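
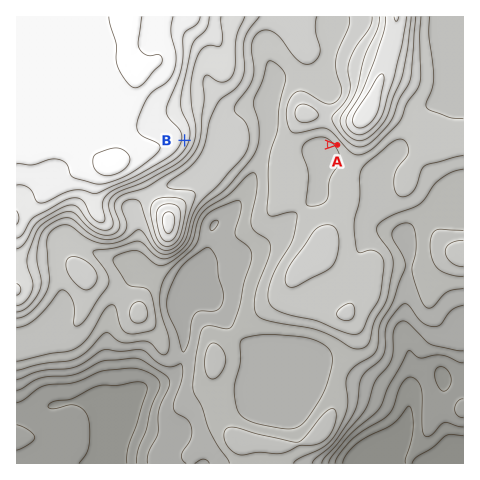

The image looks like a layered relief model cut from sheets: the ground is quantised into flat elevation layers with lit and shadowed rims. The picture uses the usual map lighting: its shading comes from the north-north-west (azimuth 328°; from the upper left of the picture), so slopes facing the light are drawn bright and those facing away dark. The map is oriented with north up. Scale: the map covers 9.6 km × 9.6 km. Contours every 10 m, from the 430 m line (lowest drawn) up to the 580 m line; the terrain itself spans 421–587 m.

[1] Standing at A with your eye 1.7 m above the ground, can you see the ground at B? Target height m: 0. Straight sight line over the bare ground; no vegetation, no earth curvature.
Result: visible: true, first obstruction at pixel None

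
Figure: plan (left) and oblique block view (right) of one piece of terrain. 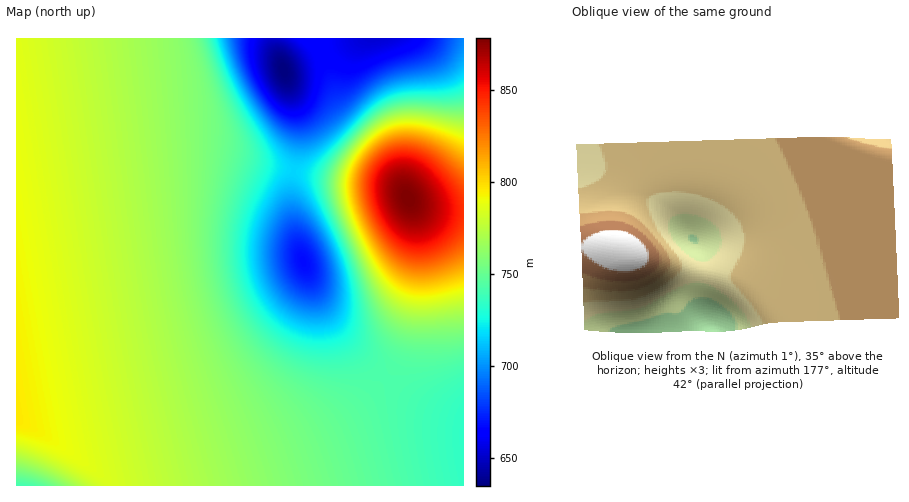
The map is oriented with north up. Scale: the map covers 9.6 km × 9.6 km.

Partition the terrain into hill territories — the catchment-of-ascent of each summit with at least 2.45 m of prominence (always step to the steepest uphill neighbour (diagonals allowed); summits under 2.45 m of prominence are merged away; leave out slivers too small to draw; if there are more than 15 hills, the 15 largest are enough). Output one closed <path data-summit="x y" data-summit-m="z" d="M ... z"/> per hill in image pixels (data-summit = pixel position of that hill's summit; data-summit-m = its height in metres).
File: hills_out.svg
<path data-summit="17 418" data-summit-m="796" d="M273 38l-257 1 1 447 447-1 0-66-22-7-25-11-32-22-46-50-19-28-10-21-12-33-7-35 0-30 9-45-2-20z"/><path data-summit="407 198" data-summit-m="878" d="M463 38l-102 0-78 32 12 33 5 24-2 21-7 34 1 39 13 47 15 33 24 34 41 44 32 22 44 17 3 0z"/><path data-summit="311 39" data-summit-m="667" d="M360 38l-86 0 0 5 10 27z"/>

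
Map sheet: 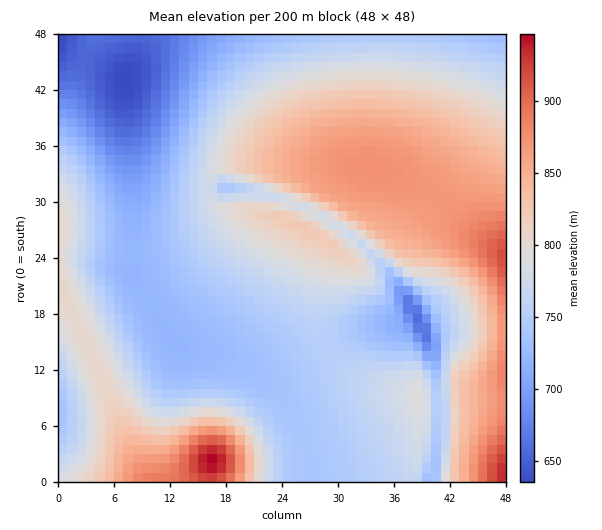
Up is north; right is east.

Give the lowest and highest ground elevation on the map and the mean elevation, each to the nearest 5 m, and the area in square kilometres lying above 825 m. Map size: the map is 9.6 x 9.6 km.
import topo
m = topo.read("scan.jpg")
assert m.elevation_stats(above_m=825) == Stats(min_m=630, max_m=950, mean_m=780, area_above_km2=22.1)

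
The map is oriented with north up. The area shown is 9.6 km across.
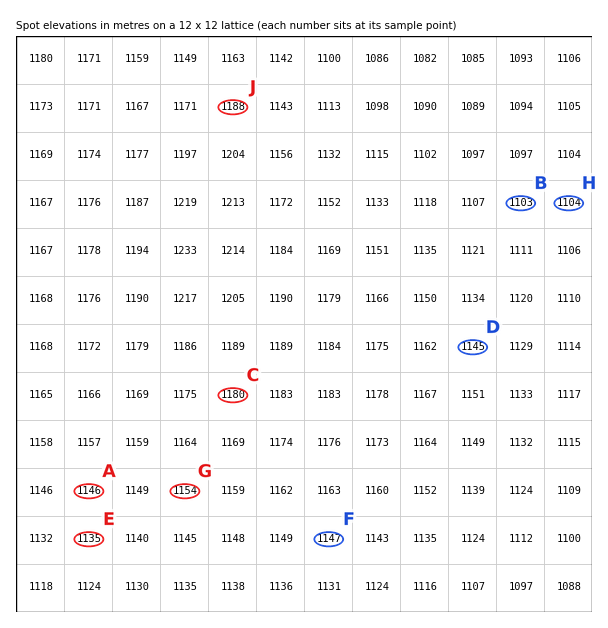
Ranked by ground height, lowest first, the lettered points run B A C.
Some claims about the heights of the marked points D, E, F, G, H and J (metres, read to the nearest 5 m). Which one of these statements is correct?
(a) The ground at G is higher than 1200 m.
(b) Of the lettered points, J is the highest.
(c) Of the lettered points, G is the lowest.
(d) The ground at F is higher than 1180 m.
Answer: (b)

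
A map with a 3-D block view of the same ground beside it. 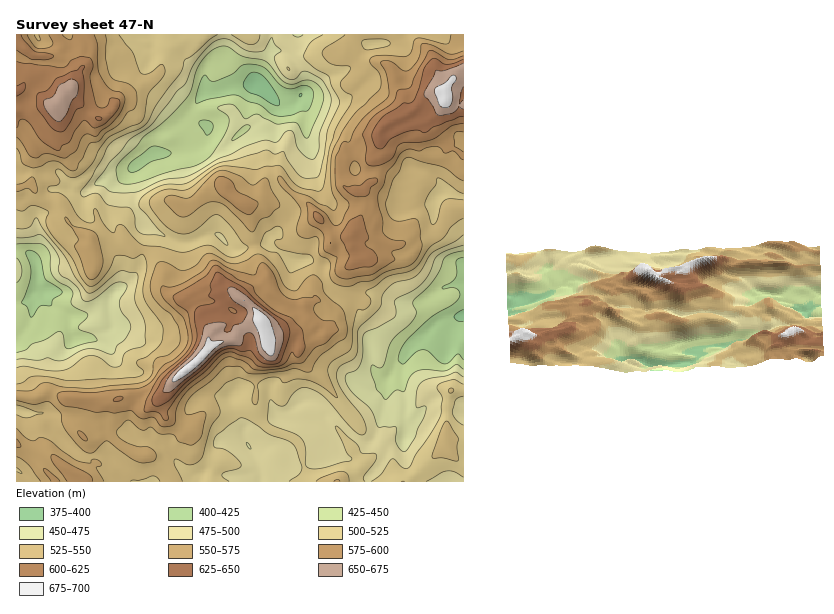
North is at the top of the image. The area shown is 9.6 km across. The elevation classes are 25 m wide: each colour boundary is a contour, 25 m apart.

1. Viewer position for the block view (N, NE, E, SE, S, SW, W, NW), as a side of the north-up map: N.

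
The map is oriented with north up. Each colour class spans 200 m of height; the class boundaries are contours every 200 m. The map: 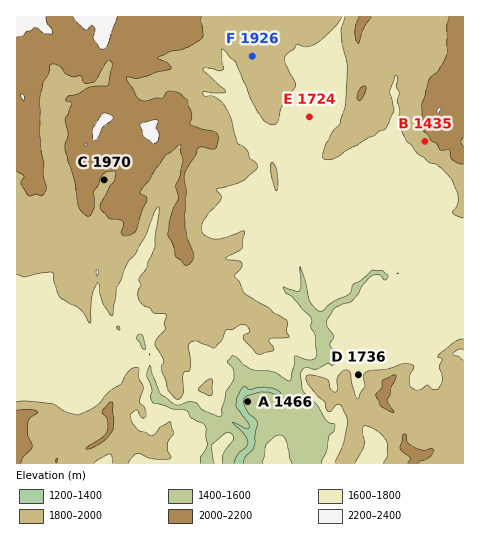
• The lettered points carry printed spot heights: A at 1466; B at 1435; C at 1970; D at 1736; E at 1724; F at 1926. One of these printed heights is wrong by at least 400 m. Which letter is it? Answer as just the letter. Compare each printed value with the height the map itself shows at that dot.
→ B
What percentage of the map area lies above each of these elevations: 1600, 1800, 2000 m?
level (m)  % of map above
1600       94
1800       54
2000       16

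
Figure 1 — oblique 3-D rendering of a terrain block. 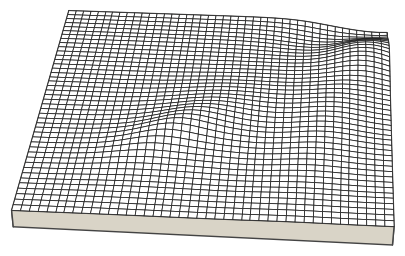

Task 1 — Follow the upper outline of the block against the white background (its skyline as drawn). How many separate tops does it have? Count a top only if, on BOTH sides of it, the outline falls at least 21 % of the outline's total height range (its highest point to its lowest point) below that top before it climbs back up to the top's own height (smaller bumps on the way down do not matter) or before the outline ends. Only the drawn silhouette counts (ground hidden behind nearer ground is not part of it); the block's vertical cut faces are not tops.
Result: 7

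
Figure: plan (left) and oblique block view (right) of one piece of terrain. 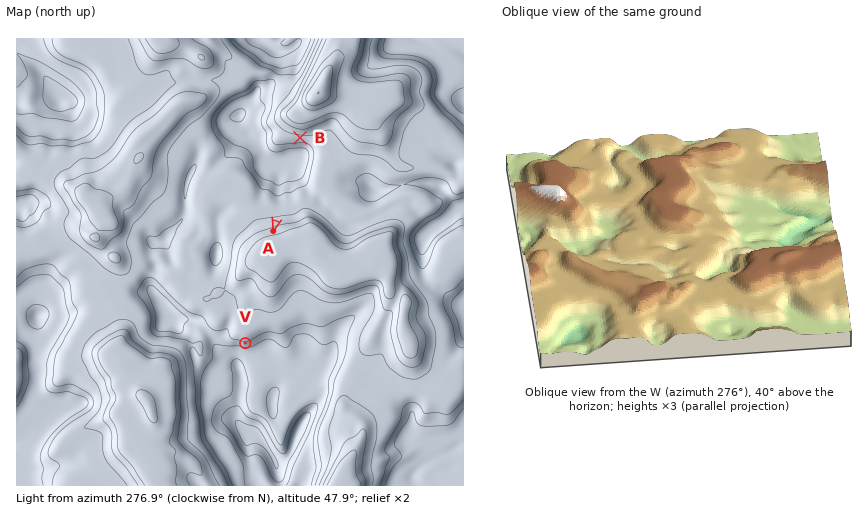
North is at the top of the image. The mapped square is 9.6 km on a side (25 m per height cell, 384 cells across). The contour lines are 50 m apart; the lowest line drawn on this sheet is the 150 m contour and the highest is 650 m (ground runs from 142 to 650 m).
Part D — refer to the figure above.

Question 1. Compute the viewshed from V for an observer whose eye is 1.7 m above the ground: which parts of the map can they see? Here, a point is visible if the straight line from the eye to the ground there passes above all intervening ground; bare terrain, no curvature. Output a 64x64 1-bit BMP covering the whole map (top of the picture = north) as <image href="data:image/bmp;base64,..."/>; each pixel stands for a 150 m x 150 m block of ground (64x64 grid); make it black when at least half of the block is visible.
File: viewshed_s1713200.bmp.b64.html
<image width="64" height="64" href="data:image/bmp;base64,Qk0+AgAAAAAAAD4AAAAoAAAAQAAAAEAAAAABAAEAAAAAAAACAAATCwAAEwsAAAIAAAAAAAAA////AAAAAAAAAAAf33wAAAAAAB/7/AAAAAACP/H+AAAAAAJ/4P4AAAAAAf/A/wAAAAAH/4B/gAAAAAP/AH+AAAAAA/8EP8AAAAAD/g4/wAAAAAP4Dh+AAAAAA/gfHgAAAAAD+H+eAAAAAAP5994AAAAAA//3/gAAAAAD//f+AAAAAAP///4AAAAAA////wAAAAAH////AwAAAGe//3+DAAAA57/+N8MAAAHDu4YT4wAAAfAAABPiAAAA4AAAAeYAAAAgAAAA8gAAAAAAAAA6AAAAAAAAAA4AAAAAAAAAAQAAAAAAAAAAAAAAAAAAAAAAAAAAAAAAAAAAAAAAAAAAAAAAAAAAAAAAAAAAAAAAAAAAAAAAAAAAAAAAAAAAAAAAAAAAAAAAAAAAAAAAAAAAAAAAAAAAAAAAAAAAAAAAAAAAAAAAAAAAAAAAAAAAAAAAAAAAAAAAAAAAAAAAAAAAAAAAAAAAAAAAAAAAAAAAAAAAAAAAAAAAAAAAAAAAAAAAAAAAAAAAAAAAAAAAAAAAAAAAAAAAAAAAAAAAAAAAAAAAAAAAAAAAAAAAAAAAAAAAAAAAAAAAAAAAAAAAAAAAAAAAAAAAAAAAAAAAAAAAAAAAAAAAAAAAAAAAAAAAAAAAAAAAAAAAAAAAAAAAAAAAAAAAAAAAAAAAAAAAAAAAAAAAAAAAAAAAAA=="/>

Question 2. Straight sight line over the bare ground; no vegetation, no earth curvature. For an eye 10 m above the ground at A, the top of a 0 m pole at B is visible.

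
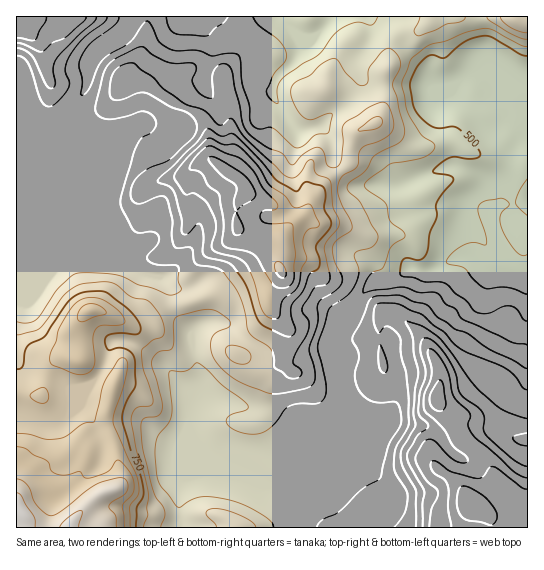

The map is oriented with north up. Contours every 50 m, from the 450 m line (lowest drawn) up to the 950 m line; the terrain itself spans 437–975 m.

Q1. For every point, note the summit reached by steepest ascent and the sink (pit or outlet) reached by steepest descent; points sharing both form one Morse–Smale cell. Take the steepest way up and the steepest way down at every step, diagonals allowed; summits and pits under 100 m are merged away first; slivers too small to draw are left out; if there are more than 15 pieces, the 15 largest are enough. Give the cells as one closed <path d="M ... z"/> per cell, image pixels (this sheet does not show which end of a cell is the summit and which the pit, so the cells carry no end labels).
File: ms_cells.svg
<path d="M281 16l-19 0-17 8-11 0-12-8-89 0-6 13-12 11-19 14-7 12-2 20-18 27 0 6 6 8 12 31 0 9-6 14 0 40-9 22 0 8 10 5 21-1 39 18 19 4 10 13 1 16 4 9 15 18 8 38 1 24 55 14 12 7 20 17 14 7 9 1 15-5 12-14 4-23-12-56 7-14 15-15 13-23 6-6 9-4 12-1 19-12 17 3 32-14 12 2 20 17 25 2-3-16-13-19-11-26 0-4 7-8-1-11-8-12-9-7-13-7-19-1-47 18-45 0-18-20-3-6-1-18-10-14-7 0-16 5-8-7-18-28 0-10 7-13 13-12 8-16 10-7-14-4z"/><path d="M69 117l-6 8-8 4-6 0-12-5-21 1 0 402 279 1 1-5 15-24 0-8-4-10 25-23 2-6 4 4 9 0 16-7 2-4-2-6-28-14-10 11-20 5-18-8-20-17-12-7-55-14-1-24-8-38-18-23-2-20-3-5-7-8-19-4-35-17-25 0-10-5 0-8 9-22 0-40 6-14 0-9z"/><path d="M469 257l-10 0-32 14-17-3-19 12-17 3-10 8-13 23-15 15-7 14 12 56-1 15-4 11 9 6 14 5 6 11-18 9-9 0-4-4-2 6-25 23 4 10 0 8-15 24 1 5 231-1 0-244-19-6-18-1z"/><path d="M478 16l-196 0 2 6 13 13 14 4-10 7-8 16-16 16-4 9 0 10 14 22 10 12 4 1 14-5 7 0 5 4 5 10 1 18 3 6 18 20 45 0 47-18 19 1 13 7 9 7 8 12 1 11-7 8 0 4 11 26 13 19 2 15 6 4 6 2 1-177-22-26-21-15z"/><path d="M131 16l-114 0-1 107 21 1 12 5 6 0 8-4 6-8 4-12 14-19 5-27 7-8 16-11 12-11z"/><path d="M527 16l-48 1 6 48 21 15 21 25z"/><path d="M261 16l-38 1 11 7 11 0z"/>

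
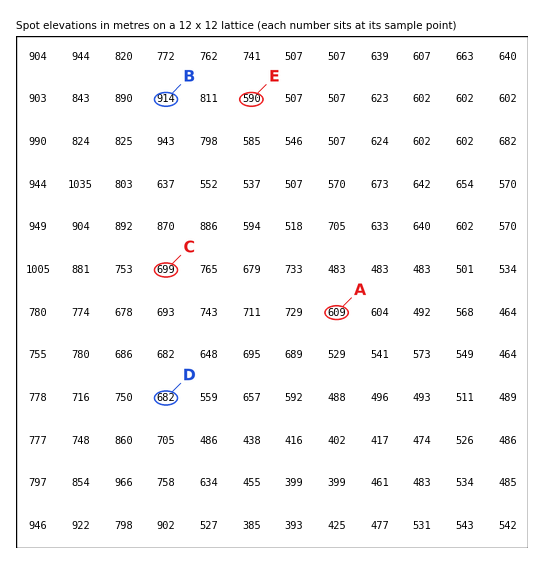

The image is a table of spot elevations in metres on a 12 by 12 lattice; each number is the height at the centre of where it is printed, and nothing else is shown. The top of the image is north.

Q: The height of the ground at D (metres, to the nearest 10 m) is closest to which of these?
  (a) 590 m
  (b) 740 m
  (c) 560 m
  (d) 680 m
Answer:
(d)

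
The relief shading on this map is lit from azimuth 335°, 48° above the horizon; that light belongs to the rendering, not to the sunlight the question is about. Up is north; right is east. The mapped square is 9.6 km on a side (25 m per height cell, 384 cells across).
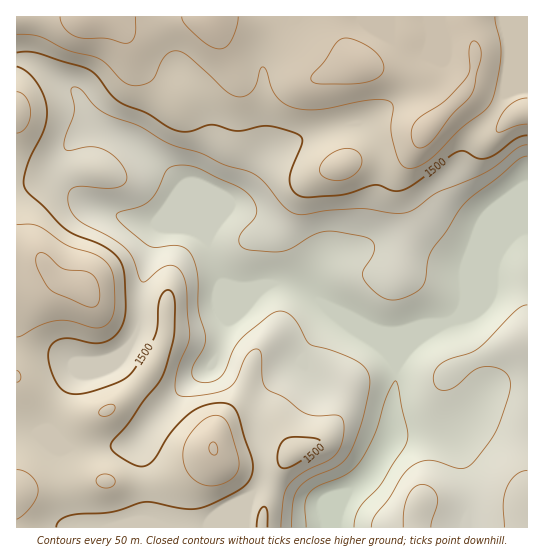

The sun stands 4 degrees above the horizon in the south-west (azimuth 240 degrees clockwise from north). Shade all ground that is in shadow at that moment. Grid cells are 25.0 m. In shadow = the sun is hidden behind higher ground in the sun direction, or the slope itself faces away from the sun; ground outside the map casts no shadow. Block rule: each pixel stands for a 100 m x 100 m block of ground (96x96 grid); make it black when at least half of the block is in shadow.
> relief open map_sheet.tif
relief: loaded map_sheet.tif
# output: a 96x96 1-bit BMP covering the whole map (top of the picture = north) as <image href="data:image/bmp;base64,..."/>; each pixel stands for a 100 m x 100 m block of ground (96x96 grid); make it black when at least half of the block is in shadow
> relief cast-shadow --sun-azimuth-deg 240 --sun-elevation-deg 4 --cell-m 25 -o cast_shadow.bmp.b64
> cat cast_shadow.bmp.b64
<image width="96" height="96" href="data:image/bmp;base64,Qk2+BAAAAAAAAD4AAAAoAAAAYAAAAGAAAAABAAEAAAAAAIAEAAATCwAAEwsAAAIAAAAAAAAA////AAAAAAAAAAAAAAH/gAAAAAAAAAAAAAH/gAAAAAAAAAAAAAH/wAAAAAAAAAAAAAH/4AAAAAAAAAAAAAH/8AAAAAAAAAAAAAD/+AAAAAAAAAAAAAD//AADgAAAAAAAAAB//gAH4AAYAAwAAAAf/wAH4AAcAD4AADgH/4AH8AAcAH8AAHwA/+AH8AAIAH+AAP4AB/AD8AAAAP+AAf4AA/AA4AAAAP+AAf8AD/AAAAAAAH+AA/+AH/AAAAAAAB+AA/+AP/AAAAAAAAAAA//AP/gAAAAAAAAAA//Af/wAAAAAAAAAB//gf/4AAAAAAAAAB///P/8AAAAAAAQAB///j/8AAAAAAA4AB///w/+AAAAAAA8AD///wf+AAAAAAA+AD///4f/AAAAAAAOAf///8P/AAAAD4AAP////8P/AAAAH+AAf/g//8P/AAAAP/AAf/Af/8P+AAAAf+AAf/Af/8P+AAAAf+AAf/Af/8f+AAAA/+AAf/Af/4f+AAAA/+AAf/gfzg/+AAAAf8AAf/gPwD//AAAAf4AAP/wPwH/+AAAAHgAAH/wBAP/8AAAAAAAAH/4AAf/wAAAAAABAH/8AD/8AAAAAAADwH/+Af/wAAAAAAAD4H//Af/AAAAAAAAH8H//A/8AAAAAAAAH8H//g/8AAAAAAAAP+H//w/4AAAAAAAAP+H//w/4AAAAAAAAf/H//4fwAAAAAAAAf/n//4AAAAAAAAAAf/n//4AAAAAAAAAAf/3//4AAAADgAAAA/////4AAAAHgAAAA/////wAAAAPwAAAD/////gAAAAPwAAB//////AAAAADAAAD/////8AAAAAAAAAH/////4AAAAAAAAAP/////wAAAAAAAAAP/////wAAAAAAAAAf/////4AAAAAAEAAf/////4AAAAAAOAAf/////8AAAAAAPAA//////8AAAAAAPAA//////8AAAAAACAAf/////+AAAAAAAAAf/////8AAAAAAAAAf/////8AAAAAAAAAf/////wAAAAAAAAAf4AP//AAAAAAAAAAeAAP/4AAAAAAAAAAeAB+fgAAAAAAAAAAeAD+AAAAAAAAAAAAeAH/AAAAAAMAAAAAeAH+AAAAAAeAAAAAeAH+AAAAAAfAAAAAfAH8AAAAAAeABgAAfAAgAAAAAAAABwAAfgAAAAAAAAAAB4AAfwAAAAAAAAAAA4AA/wAAAAAAAAAAAAAA/4AAAAAAAAAAAAAA/8AAAAAAAAAAAAAB/8AAAAAAAAAAAAAB/+AAAAAAAAAAAAAB/+AAAAAAAAAAAAYD//AAAAAAAAAAAAeD//AAAAAAAAAAAAeD/+AAAAAAAAAAAAfD/+AAAAAAAAAAAAfj/8AAAAAAAAAAAAPh/gAAAAAAAAAAAAPgAAAAAAAAAABgAAPwAAAAAAAAAADwAAPwAAAAAAAAAADwAAPwAAAAAAAAAAHgAAf4AAAAAAAAAAAAAAf4AAAAAAAAAAAAAAf4AAAAAAAAAAAAAAf4AAAAAAAAAAAAAAf4AAAAAAMAAAAAAAfw="/>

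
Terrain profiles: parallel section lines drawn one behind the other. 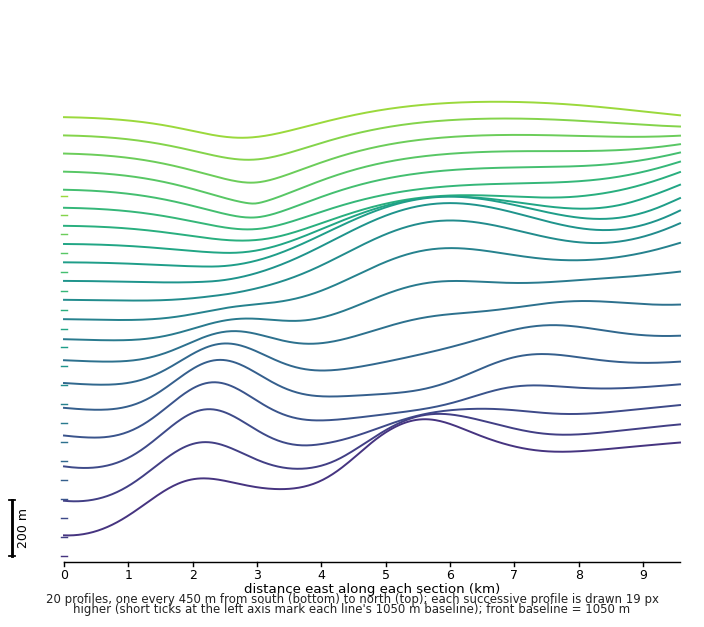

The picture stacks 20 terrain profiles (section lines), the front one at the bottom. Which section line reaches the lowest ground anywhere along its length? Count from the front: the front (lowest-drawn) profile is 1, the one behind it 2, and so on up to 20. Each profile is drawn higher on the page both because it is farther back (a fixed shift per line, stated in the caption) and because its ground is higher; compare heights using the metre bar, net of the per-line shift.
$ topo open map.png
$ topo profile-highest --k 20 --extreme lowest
1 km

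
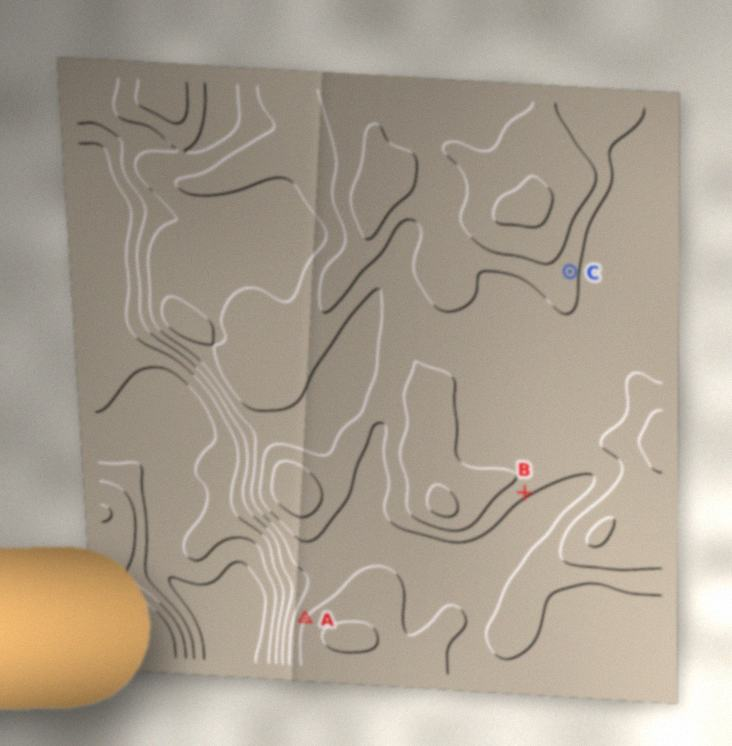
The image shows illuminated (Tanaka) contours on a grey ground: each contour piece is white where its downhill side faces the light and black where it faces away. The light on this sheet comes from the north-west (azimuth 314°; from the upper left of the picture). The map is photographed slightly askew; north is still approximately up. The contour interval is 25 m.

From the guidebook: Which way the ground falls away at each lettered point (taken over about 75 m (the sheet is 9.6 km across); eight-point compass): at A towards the NW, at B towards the SE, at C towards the E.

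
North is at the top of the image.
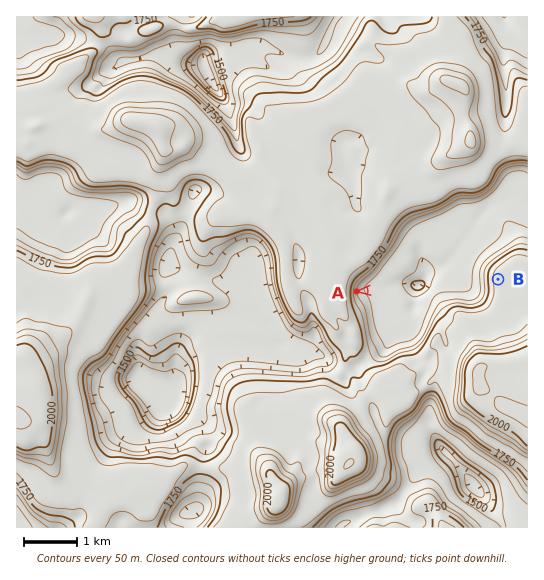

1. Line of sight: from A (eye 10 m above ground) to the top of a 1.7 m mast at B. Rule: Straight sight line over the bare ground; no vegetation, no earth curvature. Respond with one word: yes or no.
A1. yes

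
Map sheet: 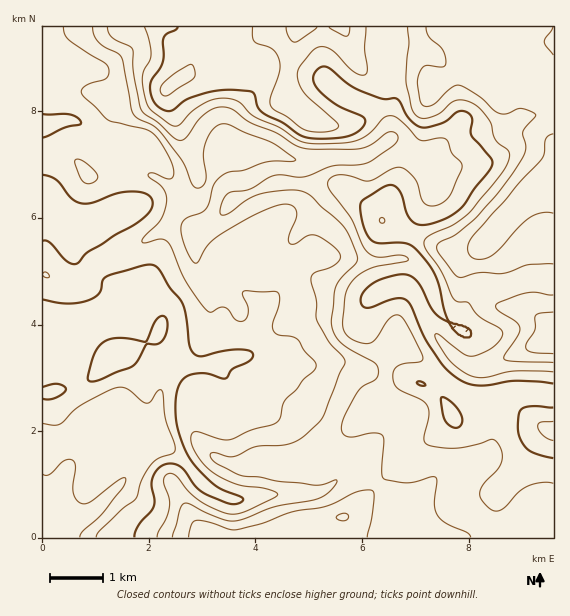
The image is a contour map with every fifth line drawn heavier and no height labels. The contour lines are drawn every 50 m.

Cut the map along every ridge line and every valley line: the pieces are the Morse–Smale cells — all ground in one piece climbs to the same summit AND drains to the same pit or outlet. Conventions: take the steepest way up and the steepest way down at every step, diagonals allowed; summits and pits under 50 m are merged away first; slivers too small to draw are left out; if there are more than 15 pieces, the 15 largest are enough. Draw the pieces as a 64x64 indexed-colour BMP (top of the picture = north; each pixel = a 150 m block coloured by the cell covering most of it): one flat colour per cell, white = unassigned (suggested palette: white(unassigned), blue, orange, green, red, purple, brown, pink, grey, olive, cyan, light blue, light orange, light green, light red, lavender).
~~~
<image width="64" height="64" href="data:image/bmp;base64,Qk12CAAAAAAAAHYAAAAoAAAAQAAAAEAAAAABAAQAAAAAAAAIAAATCwAAEwsAABAAAAAAAAAA////ALR3HwAOf/8ALKAsACgn1gC9Z5QAS1aMAMJ34wB/f38AIr28AM++FwDox64AeLv/AIrfmACWmP8A1bDFAFVVVVVVVVVVVVVVVVVVVVVVVVVVVVVEREREREREREd3VVVVVVVVVVVVVVVVVVVVVVVVVVVVVVRERERERERER3dVURVVVVVVVVVVVVVVVVVVVVVVVVVVREREREREREREdxERERVVVVVVVVVVVVVVVVVVVVVVVVVERERERERERER3EREREVVVVVVVVVVVVVVVVVVVVVVVVUREREREREREREQRERERFVVVVVVVVREREREREVVVVVVURERERERERERERBERERERVVVVVVUREREREREREVVVVUREREREREREREREERERERFVVVVVURERERERERERFVVUREREREREREREREQRERERERVVVVVRERERERERERERVURERERERERERERERBEREREREVVVVREREREREREREREUREREREREREREREREERERERERFVVRERERERERERERERFEREREREREREREREQRERERERERURERERERERERERERERRERERERERERERERBEREREREREREREREREREREREREREUREREREREREREREERERERERERERERERERERERERERERFEREREREREREREQRERERERERERERERERERERERERERERRERERERERERERBEREREREREREREREREREREREREREREUREREREREREREEREREREREREREREREREREREREREREUREREREREREREQREREREREREREREREREREREREREREURERERERERERERBEREREREREREREREREREREREREREUREREREERERERERERERERERERERERERERERERERERERREREREERERERERERERERERERERERERERERERERERERREREREERERERERERERERERERERERERERERERERERERFERERBERERERERERERERERERERERERERERERERERERERFERBERERERERERERERERERERERERERERERERERERERERRBEREREREREREREREREREREREREREREREREREREREREREREREREREREREREREREREREREREREREREREREREREREREREREREREREREREREREREREREREREREREREREREREREREREREREREREREREREREREREREREREREREREREREREREzERERERERERERERERERERERERERERERERERERERERETMxERERERERERERERERERERERERERERERERERERERETMzERERERERERERERERERERERERERERERERERERERERMzMxEREREREREREREREREREREREREREREREREREREREzMzMREREREREREREREREREREREREREREREREREREREzMzMzMzMzMREREREREREREREREREREREREREREREREzMzMzMzMzMzEREREREREREREREREREREREREREREREzMzMzMzMzMzMREREREREREREREREREREREREREREREzMzMzMzMzMzMxERERERERERERERERERERERERERERERMzMzMzMzMzMzEREREREREREREREREREREREREREREREzMzMzMzMzMzMRERERERERERERERERERERERERERERETMzMzMzMzMzMxEREREREREREREREREREREREREREREREzMzMzMzMzMzERERERERERERERERERERERERERERERETMzMzMzMzMzMRERERERIREREREREREREREREREREREREzMzMzMzMzMxEREREREiIiIiIRERERERERERERERERETMzMzMzMzMzERERERESIiIiIiEREREREREREREREREREzMzMzMzMzMRERERESIiIiIiIRERERERERERERERERETMzMzMzMzMxERERERIiIiIiIhERERERERERERERERERMzMzMzMzMzEREREREiIiIiIiIhERERERERERERERERMzMzMzMzMzMRERERESIiIiIiIiIiERESIiERERERERMzMzMzMzMzMxERERESIiIiIiIiIiIiIiIiIiIiIRETMzMzMzMzMzMzEREREiIiIiIiIiIiIiIiIiIiIiIiITMzMzMzMzMzMzMREREiIiIiIiIiIiIiIiIiIiIiIiIiMzMzMzMzMzMzMxEREiIiIiIiIiIiIiIiIiIiIiIiIiIzMzMzMzMzMzMzIiIiIiIiIiIiIiIiIiIiIiIiIiIiIjMzMzMzMzMzMzMiIiIiIiIiIiIiIiIiIiIiIiIiIiIiMzMzMzMzMzMzMyIiIiIiIiIiIiIiIiIiIiIiIiIiIiIzMzMzMzMzMzMzIiIiIiIiIiIiIiIiIiIiIiIiIiIiIjMzMzMzMzMzMzMiIiIiIiIiIiIiIiIiIiIiIiIiIiIiMzMzMzMzMzMzMyIiIiIiIiIiIiIiIiIiIiIiIiIiIiIzMzMzMzMzMzMzZiIiIiIiIiIiIiIiIiIiIiIiIiIiIzMzMzMzMzMzMzNmZmZmYiIiIiIiIiIiIiIiIiIiIiIjMzMzMzMzMzMzM2ZmZmZmIiIiIiIiIiIiIiIiIiIiIiMzMzMzMzMzMzMzZmZmZmZiIiIiIiIiIiIiIiIiIiIiIzMzMzMzMzMzMzNmZmZmZmYiIiIiIiIiIiIiIiIiIiIjMzMzMzMzMzMzM2ZmZmZmYiIiIiIiIiIiIiIiIiIiIiMzMzMzMzMzMzMz"/>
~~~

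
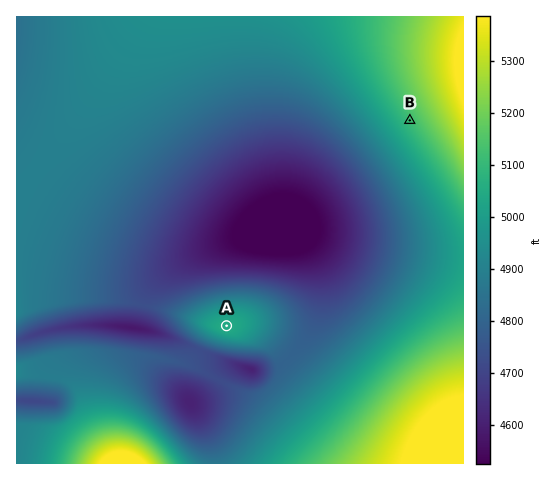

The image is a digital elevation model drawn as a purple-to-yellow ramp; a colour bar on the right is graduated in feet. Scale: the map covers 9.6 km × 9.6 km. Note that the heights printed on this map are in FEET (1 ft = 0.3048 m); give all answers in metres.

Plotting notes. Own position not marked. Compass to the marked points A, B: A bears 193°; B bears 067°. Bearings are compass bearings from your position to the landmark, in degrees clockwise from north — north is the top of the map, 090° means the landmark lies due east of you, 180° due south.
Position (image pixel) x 259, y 184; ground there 1391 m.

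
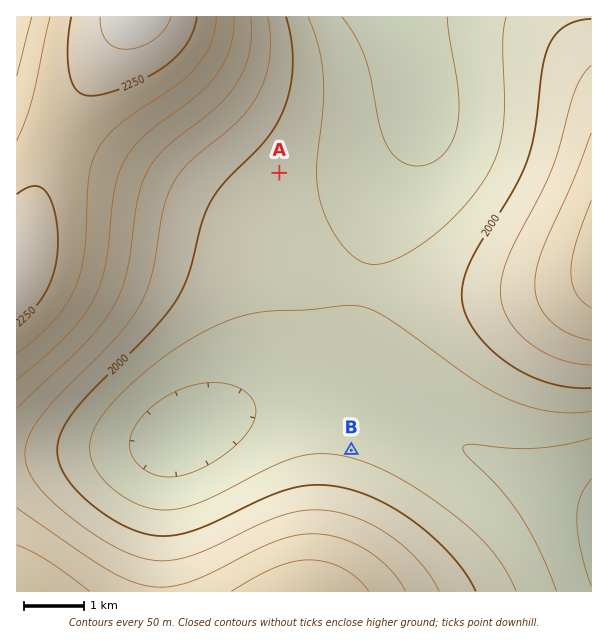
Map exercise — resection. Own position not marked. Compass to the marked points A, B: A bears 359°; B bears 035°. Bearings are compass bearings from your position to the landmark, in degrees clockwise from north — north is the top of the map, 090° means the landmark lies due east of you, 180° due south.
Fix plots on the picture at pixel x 286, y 544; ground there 2110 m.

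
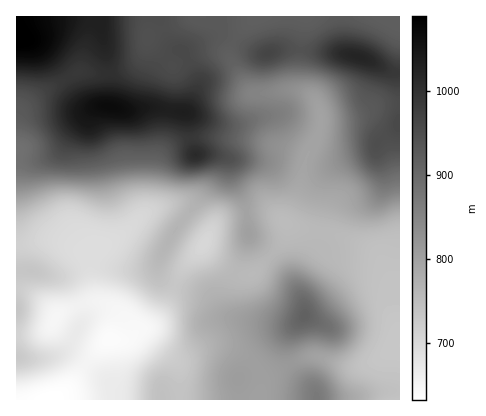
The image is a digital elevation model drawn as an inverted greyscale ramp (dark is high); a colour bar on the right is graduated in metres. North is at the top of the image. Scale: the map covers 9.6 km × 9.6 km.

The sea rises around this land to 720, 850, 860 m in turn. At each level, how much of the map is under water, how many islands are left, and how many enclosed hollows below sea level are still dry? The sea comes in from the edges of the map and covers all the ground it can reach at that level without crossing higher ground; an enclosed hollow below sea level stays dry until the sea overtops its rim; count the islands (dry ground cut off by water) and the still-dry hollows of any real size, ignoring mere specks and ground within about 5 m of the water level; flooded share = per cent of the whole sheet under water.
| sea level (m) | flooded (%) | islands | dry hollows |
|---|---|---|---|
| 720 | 17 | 0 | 1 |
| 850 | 59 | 1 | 0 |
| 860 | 61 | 1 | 0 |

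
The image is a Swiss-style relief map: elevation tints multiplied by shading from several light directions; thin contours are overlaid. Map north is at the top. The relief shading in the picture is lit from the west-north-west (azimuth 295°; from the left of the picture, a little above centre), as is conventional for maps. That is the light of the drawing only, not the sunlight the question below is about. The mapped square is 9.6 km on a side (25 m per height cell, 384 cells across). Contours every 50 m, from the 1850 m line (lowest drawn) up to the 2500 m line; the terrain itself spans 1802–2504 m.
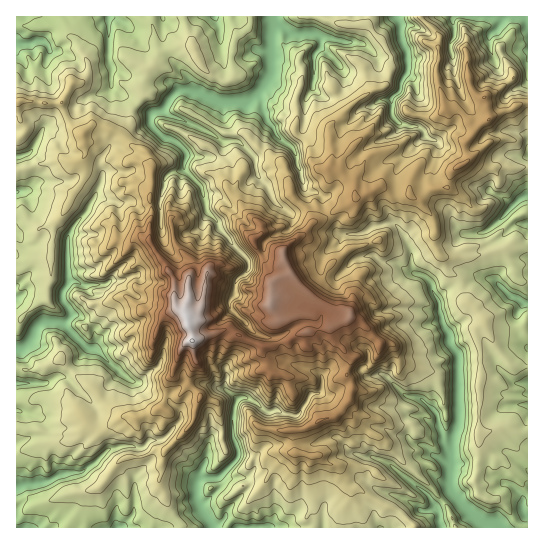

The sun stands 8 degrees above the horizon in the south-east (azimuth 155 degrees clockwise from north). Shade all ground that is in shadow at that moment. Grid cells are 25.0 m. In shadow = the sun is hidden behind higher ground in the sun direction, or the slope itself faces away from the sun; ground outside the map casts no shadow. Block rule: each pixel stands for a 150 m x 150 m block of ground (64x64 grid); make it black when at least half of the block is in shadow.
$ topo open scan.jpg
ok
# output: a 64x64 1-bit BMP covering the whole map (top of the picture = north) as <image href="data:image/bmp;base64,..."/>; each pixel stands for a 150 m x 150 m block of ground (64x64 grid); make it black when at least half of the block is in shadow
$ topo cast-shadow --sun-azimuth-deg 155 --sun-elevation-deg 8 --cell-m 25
<image width="64" height="64" href="data:image/bmp;base64,Qk0+AgAAAAAAAD4AAAAoAAAAQAAAAEAAAAABAAEAAAAAAAACAAATCwAAEwsAAAIAAAAAAAAA////AAAAAAAAAAJAAAAjwQACBiAQAHeBAAAAEAAA9wDwAACYAAeGAPwAAewADmSY/8AB/gAAwAh/4MH+AAOBgA/wAXAABwOAAPhBuAH8O4AAP4CbLnATAMAf4Jn+AEOAIADwWAAAA4AAABgZ8AwDwOAADB/8AGPYwA+MH/8OE44AD+4f34hjhgEfxv+PwMOB/x/D/g7ZA4P+H+IgAx4DwAH/4Bz7vAHA8f5wBmGAAYD5+zAcAAgHgP/9OAAAKAeA//O8B8AHAwB/H72ecAeDAH+P2PwYDxGCu4PAfgAeAAPDA+B8AEsAC8Jj+n4DwQQPw//6PgfjAgwD//oeD/pIaAPf/x+f4OAAA+//Hx/wAAADn///H/wAAAOJv/+PkAAAA7R/+8fwAdgD///94fwB/gH////w/gH/Mf////wMABw4/////gAAD/z/////AABn/H////+AAHP+f///3NiA4B8////4HJwAAD8///gM3ADAPr//viPPF/M////+se+Pdh3///7e/8A+E/n//u//MJ0H5//e9/+eA5////7/+0AD//////8QIAP///////iM/fw/////+Q/8fB////P7d/4aH4f//ft//54MI/////z/mAAj//7/fv8QgA//3vt+/hmAJ//9+z7+GQBj//H7+PgeGGH/4f/8GBw64f4H//xQGCPBwfP//g=="/>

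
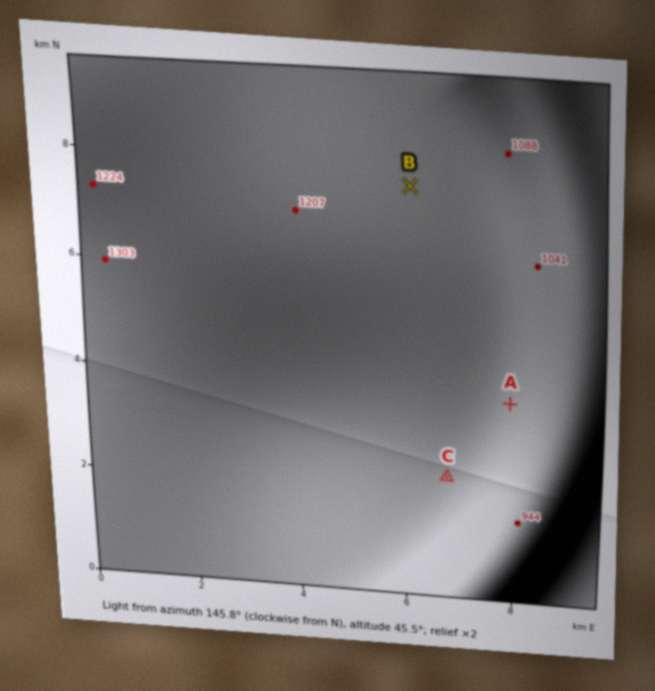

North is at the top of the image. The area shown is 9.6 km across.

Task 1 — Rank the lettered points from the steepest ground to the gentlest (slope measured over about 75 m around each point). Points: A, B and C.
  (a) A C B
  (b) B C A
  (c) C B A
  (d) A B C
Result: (a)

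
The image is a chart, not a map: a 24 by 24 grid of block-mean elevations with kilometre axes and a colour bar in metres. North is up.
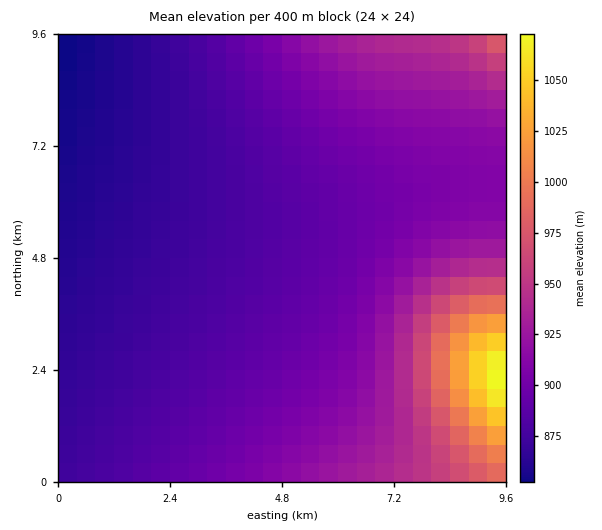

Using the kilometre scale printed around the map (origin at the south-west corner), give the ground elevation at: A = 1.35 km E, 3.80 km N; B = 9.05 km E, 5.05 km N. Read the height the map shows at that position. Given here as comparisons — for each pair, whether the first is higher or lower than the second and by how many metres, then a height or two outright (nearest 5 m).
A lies lower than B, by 55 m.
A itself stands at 870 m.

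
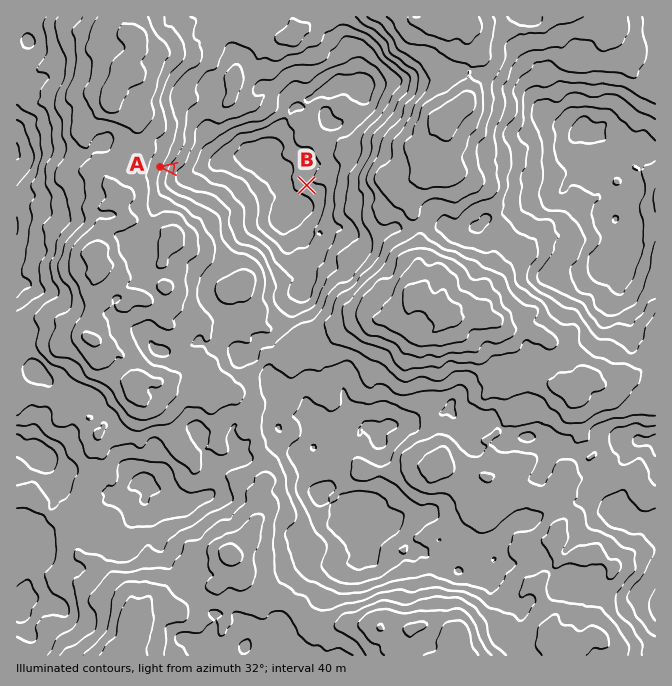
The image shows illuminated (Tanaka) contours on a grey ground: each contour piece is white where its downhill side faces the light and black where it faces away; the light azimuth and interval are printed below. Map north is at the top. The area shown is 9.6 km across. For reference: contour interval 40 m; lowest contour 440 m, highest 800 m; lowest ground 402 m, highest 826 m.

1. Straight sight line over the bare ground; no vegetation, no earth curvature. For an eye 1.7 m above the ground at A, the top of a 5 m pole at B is visible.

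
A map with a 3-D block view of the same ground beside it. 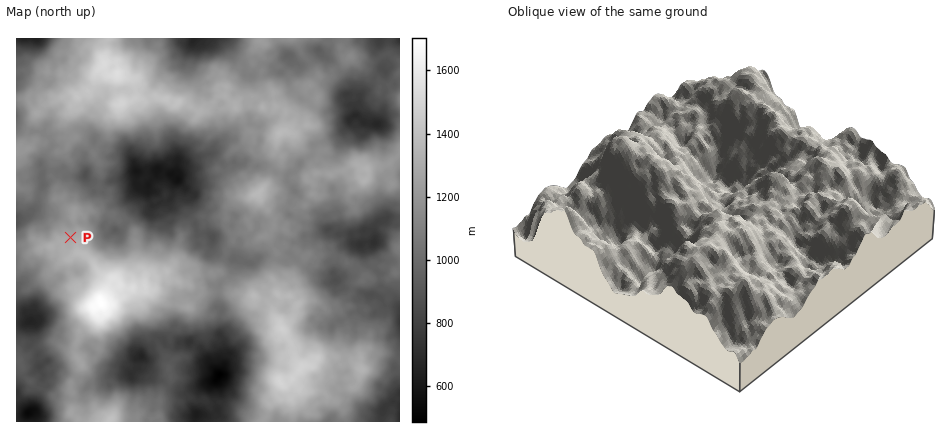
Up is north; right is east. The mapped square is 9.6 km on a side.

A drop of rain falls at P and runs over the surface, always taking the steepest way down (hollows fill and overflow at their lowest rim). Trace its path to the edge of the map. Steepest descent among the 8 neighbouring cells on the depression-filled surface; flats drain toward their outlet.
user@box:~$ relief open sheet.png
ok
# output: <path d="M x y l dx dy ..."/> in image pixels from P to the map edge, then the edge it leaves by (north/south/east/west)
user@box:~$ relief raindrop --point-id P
<path d="M70 238l0-12-8-8-6-2-4-2-12 0-2-2-6 0-4 4-4 2-8 0"/>
exit: west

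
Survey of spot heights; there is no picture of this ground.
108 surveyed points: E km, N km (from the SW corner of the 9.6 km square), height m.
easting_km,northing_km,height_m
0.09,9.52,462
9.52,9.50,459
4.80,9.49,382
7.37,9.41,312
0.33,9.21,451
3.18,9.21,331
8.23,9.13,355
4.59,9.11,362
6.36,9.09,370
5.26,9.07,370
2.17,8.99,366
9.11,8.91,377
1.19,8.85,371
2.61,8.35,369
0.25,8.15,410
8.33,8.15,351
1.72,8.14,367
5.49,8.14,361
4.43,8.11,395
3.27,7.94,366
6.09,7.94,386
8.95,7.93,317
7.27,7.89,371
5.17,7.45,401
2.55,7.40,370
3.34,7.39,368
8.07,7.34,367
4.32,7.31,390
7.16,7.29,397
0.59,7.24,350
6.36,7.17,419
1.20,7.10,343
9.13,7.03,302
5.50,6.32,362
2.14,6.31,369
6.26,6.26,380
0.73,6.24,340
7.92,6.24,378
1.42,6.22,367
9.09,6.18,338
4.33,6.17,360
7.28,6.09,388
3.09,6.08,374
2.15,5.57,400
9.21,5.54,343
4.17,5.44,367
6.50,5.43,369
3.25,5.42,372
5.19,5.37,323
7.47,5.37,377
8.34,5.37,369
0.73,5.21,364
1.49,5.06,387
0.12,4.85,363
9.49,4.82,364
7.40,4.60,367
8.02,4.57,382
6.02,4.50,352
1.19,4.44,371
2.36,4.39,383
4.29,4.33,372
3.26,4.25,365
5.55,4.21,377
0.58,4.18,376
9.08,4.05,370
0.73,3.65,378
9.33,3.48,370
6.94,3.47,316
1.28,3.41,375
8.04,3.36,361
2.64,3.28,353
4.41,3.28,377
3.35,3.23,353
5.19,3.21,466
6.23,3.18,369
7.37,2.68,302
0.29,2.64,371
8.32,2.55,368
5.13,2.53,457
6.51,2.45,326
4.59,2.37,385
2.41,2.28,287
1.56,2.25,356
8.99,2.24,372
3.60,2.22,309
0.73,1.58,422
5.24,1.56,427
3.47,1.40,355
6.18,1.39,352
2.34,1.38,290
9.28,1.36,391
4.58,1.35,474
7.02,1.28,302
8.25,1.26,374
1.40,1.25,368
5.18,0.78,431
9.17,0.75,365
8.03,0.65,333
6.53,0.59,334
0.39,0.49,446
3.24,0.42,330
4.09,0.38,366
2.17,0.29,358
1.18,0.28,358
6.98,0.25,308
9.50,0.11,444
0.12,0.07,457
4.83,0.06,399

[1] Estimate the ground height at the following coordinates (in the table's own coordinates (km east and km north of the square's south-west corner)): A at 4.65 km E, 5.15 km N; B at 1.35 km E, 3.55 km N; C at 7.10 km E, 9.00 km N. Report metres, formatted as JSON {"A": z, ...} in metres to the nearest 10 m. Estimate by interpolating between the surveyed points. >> {"A": 340, "B": 380, "C": 360}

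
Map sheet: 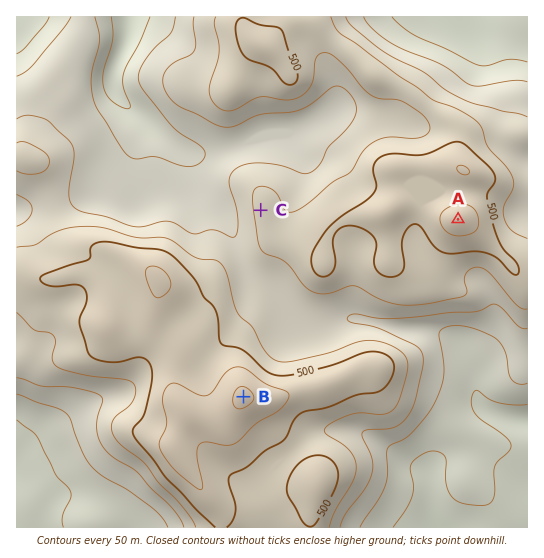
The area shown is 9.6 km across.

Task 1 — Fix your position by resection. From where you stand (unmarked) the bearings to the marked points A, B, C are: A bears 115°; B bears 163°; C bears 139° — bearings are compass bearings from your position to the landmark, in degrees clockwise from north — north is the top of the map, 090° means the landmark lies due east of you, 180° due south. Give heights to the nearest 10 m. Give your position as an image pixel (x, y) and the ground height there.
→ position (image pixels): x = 144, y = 74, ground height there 360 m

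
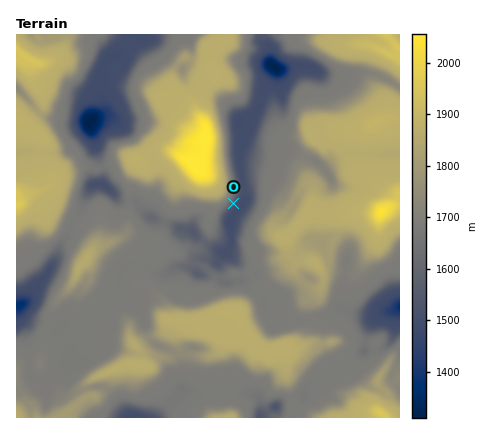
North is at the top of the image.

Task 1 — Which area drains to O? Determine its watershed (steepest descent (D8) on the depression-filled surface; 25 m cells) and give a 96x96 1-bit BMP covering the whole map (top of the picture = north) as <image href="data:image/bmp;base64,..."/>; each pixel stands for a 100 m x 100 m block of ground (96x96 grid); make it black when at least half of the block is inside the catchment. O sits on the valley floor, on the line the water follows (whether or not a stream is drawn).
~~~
<image width="96" height="96" href="data:image/bmp;base64,Qk2+BAAAAAAAAD4AAAAoAAAAYAAAAGAAAAABAAEAAAAAAIAEAAATCwAAEwsAAAIAAAAAAAAA////AAAAAAAAAAAAAAAAAAAAAAAAAAAAAAAAAAAAAAAAAAAAAAAAAAAAAAAAAAAAAAAAAAAAAAAAAAAAAAAAAAAAAAAAAAAAAAAAAAAAAAAAAAAAAAAAAAAAAAAAAAAAAAAAAAAAAAAAAAAAAAAAAAAAAAAAAAAAAAAAAAAAAAAAAAAAAAAAAAAAAAAAAAAAAAAAAAAAAAAAAAAAAAAAAAAAAAAAAAAAAAAAAAAAAAAAAAAAAAAAAAAAAAAAAAAAAAAAAAAAAAAAAAAAAAAABAAAAAAAAAAAAAAAD5wAAAAAAAAGAAAAH/+AAAAAAAAHAAAAP//gAAAAAAAPwAAAP//gAAAAAf//8AAAf//gAAAAAf//+AAAf//gAAAAAf///AAA///gAAAAAP////wA///gAAAAAP////8B///gAAAAAP/////////gAAAAAP/////////gAAAAAP/////////gAAAAAP/////////gAAAAAP/////////wAAAAAP/////////wAAAAAH/////////wAAAAAD/////////4AAAAAD/////////4AAAAAD/////////4AAAAAD/////+H//wAAAAAD/////+H//wAAAAAH/////+D//gAAAAAH/////+AHwAAAAAAD/////+ABgAAAAAAB/////+AAAAAAAAAA/////+AAAAAAAAAAH////+AAAAAAAAAAB////+AAAAAAAAAAAf///+AAAAAAAAAAAP///+AAAAAAAAAAAP///+AAAAAAAAAAAP///+AAAAAAAAAAAP///+AAAAAAAAAAAP///+AAAAAAAAAAAP///+AAAAAAAAAAAP///+AAAAAAAAAAAP///8AAAAAAAAAAAP///8AAAAAAAAAAAP///4AAAAAAAAAAAP///wAAAAAAAAAAAP///gAAAAAAAAAAAP///AAAAAAAAAAAAP//+AAAAAAAAAAAAH//8AAAAAAAAAAAAD//4AAAAAAAAAAAAD//gAAAAAAAAAAAAD//AAAAAAAAAAAAAD/+AAAAAAAAAAAAAB/4AAAAAAAAAAAAAAfwAAAAAAAAAAAAAAAAAAAAAAAAAAAAAAAAAAAAAAAAAAAAAAAAAAAAAAAAAAAAAAAAAAAAAAAAAAAAAAAAAAAAAAAAAAAAAAAAAAAAAAAAAAAAAAAAAAAAAAAAAAAAAAAAAAAAAAAAAAAAAAAAAAAAAAAAAAAAAAAAAAAAAAAAAAAAAAAAAAAAAAAAAAAAAAAAAAAAAAAAAAAAAAAAAAAAAAAAAAAAAAAAAAAAAAAAAAAAAAAAAAAAAAAAAAAAAAAAAAAAAAAAAAAAAAAAAAAAAAAAAAAAAAAAAAAAAAAAAAAAAAAAAAAAAAAAAAAAAAAAAAAAAAAAAAAAAAAAAAAAAAAAAAAAAAAAAAAAAAAAAAAAAAAAAAAAAAAAAAAAAAAAAAAAAAAAAAAAAAAAAAAAAAAAAAAAAAAAAAAAAAAAAAAAAAAAAAAAAAAAAAAAAAAAAAAAAAAAAAAAAAAAAAAAAAAAA="/>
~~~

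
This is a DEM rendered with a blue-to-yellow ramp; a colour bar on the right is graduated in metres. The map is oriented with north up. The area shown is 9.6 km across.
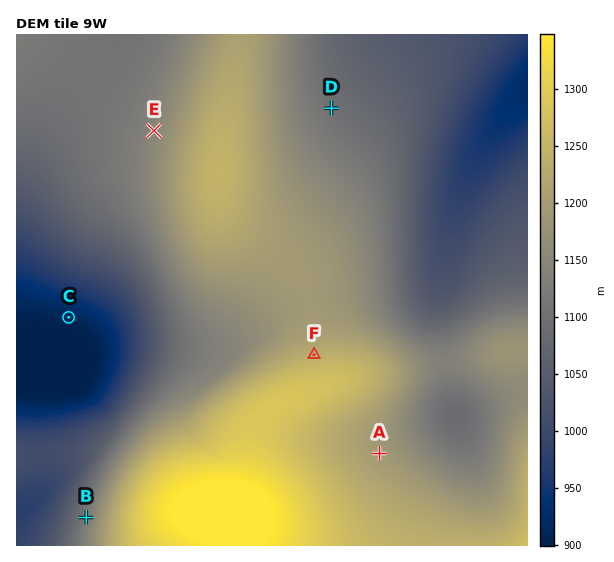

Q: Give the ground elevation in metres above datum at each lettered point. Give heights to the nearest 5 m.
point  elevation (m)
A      1195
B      1120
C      915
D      1100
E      1145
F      1235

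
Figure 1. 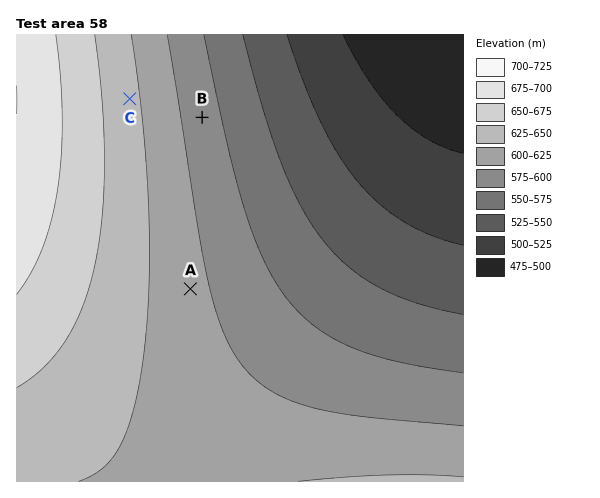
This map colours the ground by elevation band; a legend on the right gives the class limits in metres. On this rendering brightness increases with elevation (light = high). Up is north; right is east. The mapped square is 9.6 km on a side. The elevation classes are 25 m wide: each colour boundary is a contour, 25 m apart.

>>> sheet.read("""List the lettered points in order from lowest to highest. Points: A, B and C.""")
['B', 'A', 'C']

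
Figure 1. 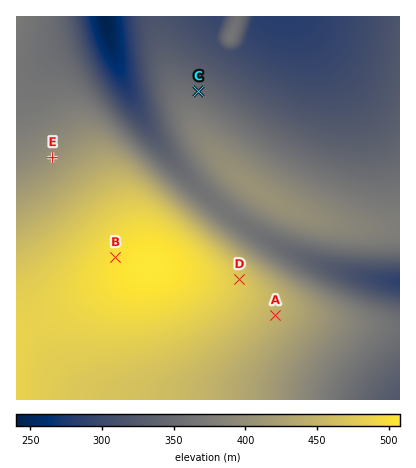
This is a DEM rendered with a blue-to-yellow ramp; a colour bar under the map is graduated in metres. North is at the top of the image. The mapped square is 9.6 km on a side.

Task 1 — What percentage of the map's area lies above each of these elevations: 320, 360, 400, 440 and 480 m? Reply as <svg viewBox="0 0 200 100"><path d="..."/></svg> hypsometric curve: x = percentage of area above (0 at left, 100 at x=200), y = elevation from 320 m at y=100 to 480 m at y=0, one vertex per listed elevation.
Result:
<svg viewBox="0 0 200 100"><path d="M168 100l-38-25-45-25-21-25-33-25"/></svg>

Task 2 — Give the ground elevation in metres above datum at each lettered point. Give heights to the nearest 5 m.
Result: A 445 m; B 500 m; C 355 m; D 475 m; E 405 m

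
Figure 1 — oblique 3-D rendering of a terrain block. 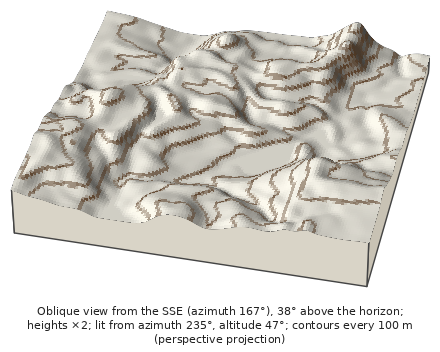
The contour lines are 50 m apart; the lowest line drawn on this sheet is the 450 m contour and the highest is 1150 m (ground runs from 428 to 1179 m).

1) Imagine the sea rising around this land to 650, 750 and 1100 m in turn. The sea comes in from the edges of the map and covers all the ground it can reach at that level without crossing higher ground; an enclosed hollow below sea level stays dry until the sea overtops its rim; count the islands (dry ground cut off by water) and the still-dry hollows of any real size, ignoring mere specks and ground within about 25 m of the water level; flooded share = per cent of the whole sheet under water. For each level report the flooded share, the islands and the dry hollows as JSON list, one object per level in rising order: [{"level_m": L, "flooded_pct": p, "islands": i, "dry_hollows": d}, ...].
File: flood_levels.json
[{"level_m": 650, "flooded_pct": 20, "islands": 0, "dry_hollows": 0}, {"level_m": 750, "flooded_pct": 37, "islands": 0, "dry_hollows": 0}, {"level_m": 1100, "flooded_pct": 95, "islands": 1, "dry_hollows": 0}]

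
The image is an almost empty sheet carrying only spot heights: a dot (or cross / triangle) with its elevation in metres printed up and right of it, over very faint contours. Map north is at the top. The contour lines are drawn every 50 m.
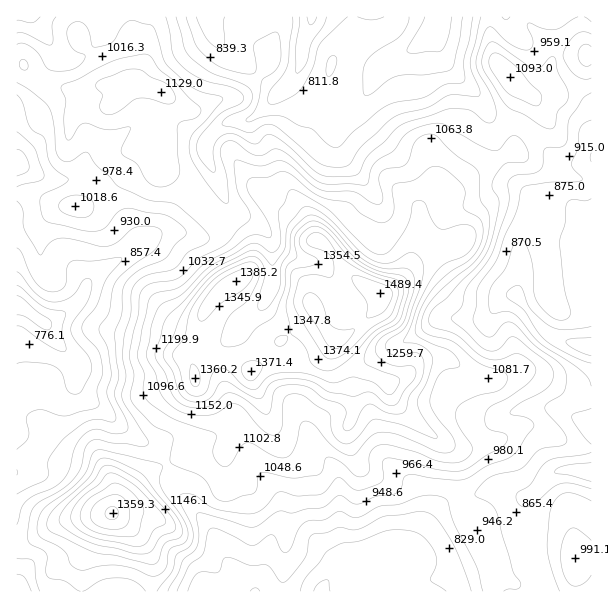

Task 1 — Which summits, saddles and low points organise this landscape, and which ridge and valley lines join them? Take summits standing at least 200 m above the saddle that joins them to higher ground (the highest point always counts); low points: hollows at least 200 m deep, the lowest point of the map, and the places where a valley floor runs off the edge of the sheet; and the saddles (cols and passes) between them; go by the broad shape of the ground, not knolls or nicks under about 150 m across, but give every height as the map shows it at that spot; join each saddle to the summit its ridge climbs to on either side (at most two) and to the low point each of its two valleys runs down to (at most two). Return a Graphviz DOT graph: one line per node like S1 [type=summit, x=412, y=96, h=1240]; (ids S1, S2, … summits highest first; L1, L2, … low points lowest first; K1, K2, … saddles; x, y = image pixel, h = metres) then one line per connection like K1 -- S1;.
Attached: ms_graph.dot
graph terrain {
  S1 [type=summit, x=380, y=293, h=1489];
  S2 [type=summit, x=113, y=513, h=1359];
  L1 [type=low, x=18, y=306, h=677];
  L2 [type=low, x=311, y=17, h=689];
  L3 [type=low, x=591, y=347, h=718];
  K1 [type=saddle, x=167, y=464, h=1049];
  K2 [type=saddle, x=42, y=81, h=1024];
  K3 [type=saddle, x=516, y=122, h=986];
  K1 -- S1;
  K1 -- S2;
  K1 -- L1;
  K1 -- L3;
  K2 -- S1;
  K2 -- L1;
  K2 -- L2;
  K3 -- S1;
  K3 -- L2;
  K3 -- L3;
}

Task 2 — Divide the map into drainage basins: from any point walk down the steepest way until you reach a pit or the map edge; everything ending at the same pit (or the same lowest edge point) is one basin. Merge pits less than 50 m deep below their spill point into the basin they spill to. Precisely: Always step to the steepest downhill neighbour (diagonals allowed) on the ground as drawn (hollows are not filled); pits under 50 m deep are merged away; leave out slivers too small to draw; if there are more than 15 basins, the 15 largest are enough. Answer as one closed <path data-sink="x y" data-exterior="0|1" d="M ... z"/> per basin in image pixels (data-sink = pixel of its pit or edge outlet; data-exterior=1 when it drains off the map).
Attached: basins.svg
<path data-sink="17 305" data-exterior="1" d="M152 151l-8 1-34 36-15 12-12 6-26-1-28-12-13 1 0 349 8 1 26-16 16-8 42-6-8 8-18 44 1 26 68-1 0-34-9-17-30-27 2-3 33-36 26-12 12-10 7-2 33 1 11-20 24-23 0-10-7-15-1-12 15-10 17-23 32-21 0-6-4-6-4-15-4-8-7-5-9-3-42 1 4-6 0-17-6-12-10-10-18-10-6-7-16-24-8-8-24-11-4-3-1-14z"/><path data-sink="321 591" data-exterior="1" d="M317 313l-6 9-27 16-17 23-15 10 0 7 8 20 0 10-24 23-11 20-33-1-7 2-12 10-26 12-33 36-2 3 30 27 9 17 0 34 340 1 1-29-16-35-13-21-5-43-4-12-41-32-19-19-7-19-24-10-15-15-10-15-14-15z"/><path data-sink="591 347" data-exterior="1" d="M591 55l-34 3-7 7-3 19-3 6-8 6-12-3-10 29 0 22 2 7-39 19-22 18-21 8-14 13 0 27-16 40-8 10-16 8 0 6-8 13-24 21-11 5 6 12 16 17 30 16 16-8 15-15 24-3 20 12 22 9 12 0 17-7 13 0 48 26 16 1z"/><path data-sink="437 24" data-exterior="0" d="M489 16l-88 0-3 8-8 8-39 14-12 8-8 9-5 27-13 23-7 24-22 25 0 20 22 30 8 25 20 17 6 10 14 14 26 16 4 0 12-8 8-10 6-12 10-28 0-27 14-13 21-8 22-18 40-20-3-6 0-22 10-29-30-36-4-22z"/><path data-sink="312 17" data-exterior="1" d="M399 16l-120 0-7 26-1 18-11 15-20 21-19 2-26 12-7-1-20-11 0 13-11 41 1 15 4 3 24 11 8 8 16 24 6 7 18 10 10 10 6 12 0 17-2 5 40 0 15 8 5 8 4 15 12 22 12 13 18-10 20-19 6-11 0-6-26-16-14-14-6-10-20-17-8-25-22-30-1-14 3-9 16-18 6-10 5-18 13-23 6-30 19-14 39-14 8-8z"/><path data-sink="591 473" data-exterior="1" d="M444 358l-24 3-15 15-17 8 6 17 19 19 41 32 4 12 4 39 22 40 8 23 3 2 17 0 21-10 15-5 18 0 6 1 4 5 15 0 1-158-16-3-48-26-13 0-17 7-12 0-10-3z"/><path data-sink="17 165" data-exterior="1" d="M23 64l-7 1 1 128 12 0 28 12 26 1 7-2 20-16 34-36 12 0 2-2 10-39 0-13-4-6-17-4-33 16-9-20-22 7-15-1-27-10-9-6z"/><path data-sink="209 17" data-exterior="1" d="M278 16l-129 0-3 13-7 12 1 27-2 9 9 9 17 6 12 11 16 7 8-1 21-11 16-1 13-10 20-24 2-21 6-19z"/><path data-sink="29 17" data-exterior="1" d="M132 16l-115 0-1 47 7 1 9 10 12 8 33 9 13-1 35-14 10 0 3-4 0-19-6-15z"/><path data-sink="17 591" data-exterior="1" d="M108 514l-42 6-16 8-26 16-7 0-1 47 65 1 3-31 16-39z"/>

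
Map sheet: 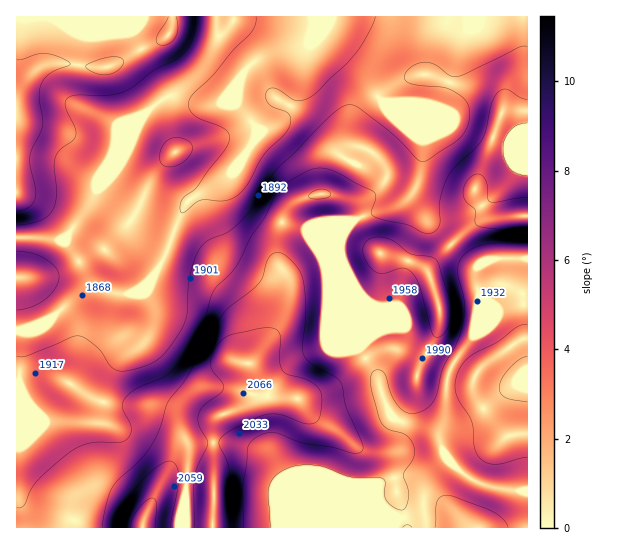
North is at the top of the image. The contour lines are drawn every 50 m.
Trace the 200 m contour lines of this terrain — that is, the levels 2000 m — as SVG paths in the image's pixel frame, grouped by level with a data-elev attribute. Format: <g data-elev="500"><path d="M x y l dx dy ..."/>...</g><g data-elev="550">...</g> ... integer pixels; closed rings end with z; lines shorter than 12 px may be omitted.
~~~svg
<g data-elev="2000"><path d="M244 527l-1-38 4-39 3-7 5-5 10-5 9 0 28 10 31 4 20 6 7 0 3-4-1-7-16-35-6-25-5-5-22-12-9-10-2-9 4-37-3-28-2-8-6-8-9-9-7-3-5 0-5 5-6 19-5 8-29 23-10 11-32 58-19 25-8 27-9 17-11 15-21 18-7 8-5 16-5 24"/><path d="M435 337l6-1 5-5 4-9 2-9-2-15-13-37-7-4-20-3-15-12-8-4-10-1-8 2-5 6-1 8 3 9 7 8 9 4 17-6 6 0 5 3 5 6 5 12 11 42z"/><path d="M310 198l15 0 4-1 2-3-4-4-8-1-9 5-1 3z"/><path d="M527 198l-30 4-7 0-2-3-2-18-4-6-4-1-5 1-5 4-3 6-2 6 2 10 10 9 0 12 3 4 29 5 20 0"/></g>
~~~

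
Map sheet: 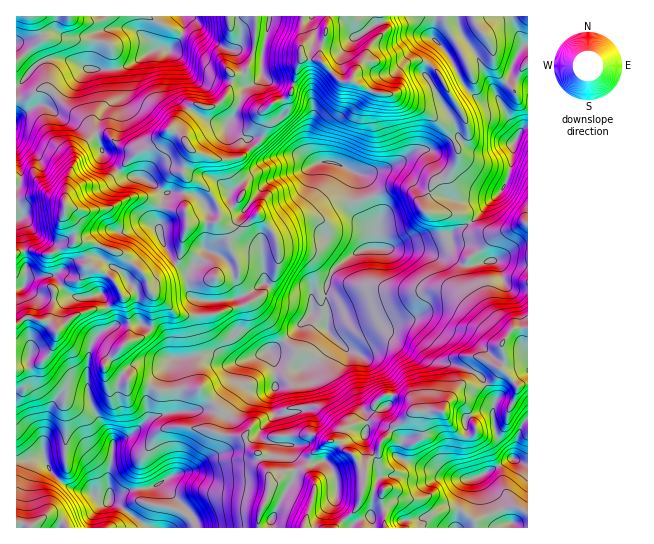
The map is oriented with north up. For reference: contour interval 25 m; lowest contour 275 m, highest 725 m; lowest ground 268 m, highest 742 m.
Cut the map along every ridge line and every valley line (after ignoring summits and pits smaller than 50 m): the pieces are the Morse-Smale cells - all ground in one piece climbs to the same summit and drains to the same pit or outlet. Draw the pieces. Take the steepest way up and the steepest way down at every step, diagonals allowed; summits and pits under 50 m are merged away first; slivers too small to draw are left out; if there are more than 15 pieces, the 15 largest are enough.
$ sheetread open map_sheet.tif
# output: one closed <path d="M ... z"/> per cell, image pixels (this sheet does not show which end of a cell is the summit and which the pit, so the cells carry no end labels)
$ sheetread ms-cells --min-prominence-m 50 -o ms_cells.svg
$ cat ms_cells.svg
<path d="M375 248l-18 4-25 19-5 14-2 16 3 12-1 14 6 12-22 25-6 4-8 0-22-9-8-8-26 10-6 8-3 12-19 21 20 19 4 9 8 7 3 8 6 7 18 6-2 18 7-9-1-14 3-17 36-1 12 6 10 0 3-2 1-8 4-3 16-5 14 0 18 5 1-3-9-1-9-9-1-12 7-7 12-1 12 2 5 4 4 10 27 1 14-22 15-11 12-19 16 8 5-5 1-6-4-12 8-14-25-25-17-28-2-13-14-8-14-1-15-5z"/><path d="M454 141l-19 10-18 0-28 17-24 7-12-3-19-9-11-2-9 3-11 7-26 6-12-4-10 0-15 10 4 7-3 9 16 14 15 17 4 8 3 24-8 23-13 14-44 16-33 0 7 4 3 7 6 29-1 20 4 14 13 12 19-20 3-12 6-8 28-10 6 8 8 4 14 5 8 0 22-19 6-10-6-12 0-42 5-14 25-19 14-4 51 3 15 5 14 1 11 8 5-2 0-2 9-8-10-8-13 0-2-2 0-9 16-9 2-2-1-4-6-4-33-2-5-3 9-28 13-6 7-7 4-8 2-11z"/><path d="M118 171l-15 13-21 1-17 13 0 17 10 14 0 12 9 6 4 16-3 3 2 3-3 6-5 5-10 1-8 5 8 9 8 2 10 0 14-4 12 25 2 5-16 10-8 13-4 35 5 26 22 36 17-8 20-18 20-5 27-1 11-4 4-5-14-14-40 3-9-6-21-5-12-13-12-4 21-20 19-7 6-6 2-35 26 20 35 0 44-16 13-14 8-23-2-20-5-12-15-18-16-13 3-9-5-6-8 7-2 10 9 10 5 0-4 10 2 9 9 10 10 5 4 25 0 13-25 14-11-35-7-6-17-7 4-31 0-8-4-7-9-8-16-3-14 1-23-16-16-1z"/><path d="M214 403l-16 8-27 1-20 5-20 18-16 6-3 8 0 10-4 14 3 22 8 0 14-6 17-1 11-5 26 26-13 19 211-1 0-13-4-12 2-11-18-3-1-5 3-21 12-9 2-11 8-8 2-6-16-5-14 0-16 5-4 3-1 8-3 2-10 0-12-6-36 1-3 17 1 14-7 9 2-18-18-6-6-7-3-8-8-7-4-9z"/><path d="M502 369l-9 11-10 5-21 0-13 14-7 13-28-1-13 13-9 5-11 13-2 11-12 9-3 25 19 4-2 11 4 12-1 11 2 3 142-1 0-142-6-1-4 3z"/><path d="M527 16l-90 0-2 2-3 19 9 9 0 3-12 14 12 15-8 5-1 3 17 28 11 24-5 4 4 8-2 11-4 8-7 7-13 6-9 27 2 3 36 3 8 8 34-36 8-24 1-20 7-12 8-4z"/><path d="M302 57l-6 14-5 23-5 5-15 5-7 7 1 18-4 10-5 6 11 12 31-2 15 9 10-3 11 2 19 9 12 3 24-7 28-17 18 0 20-10-6-10-24-20-22-10-9-6-21-3-20-11-11 0-20-20z"/><path d="M62 287l-9 4 0 18-6 11-21-3-10 8 0 36 10 0 3-2-1 6 4 12 0 8 8 14 4 15-1 36 6 20 17 15 13 6 11 1 9 8 10 0 2-6-3-21 4-14 1-17-21-35-4-13-1-25 2-19 6-12 15-10 5-6-14-29-14 4-10 0-8-2z"/><path d="M166 49l-11 0-29 18-15 3 2 25-16 27-1 11 7 20 15 18 17-18 20-8 14-16 5-1 6-6 11-17 7-1 5 3 11 0 11-8 13 5 3-5 4-12-12-6-16-1-7-4-15-1-8-6-10-14z"/><path d="M225 99l-11 8-11 0-5-3-7 1-11 17-6 6-5 1-14 16-20 8-16 18 7 5 16 1 23 16 14-1 16 3 14 16 6 0 10-4 4-6 2-10 8-6-8-14-3-10-3-2 16-2 15-12-3-5-12-4-14-10 12-21z"/><path d="M527 128l-4 0-3 3-7 12-1 20-8 24-33 35 4 6 12 4 17-1-11 6-17 16 9 10-20 3 2 12 17 28 26 26 4-4 14-1z"/><path d="M129 28l-16 0-16 5-7 36-16-8-11-2-14 0-14 6-19 21 1 13 10-2 15-9 8 1 21 22 12 8 9 11-3 9-13 14 0 6-8 19-2 19 16-12 21-1 14-13-14-18-7-20 1-11 16-27-2-25 15-3 29-17-9-13z"/><path d="M302 16l-32 0-8 35-12-3-9 0-6 3-8-2-21-12-7-12-8-8-8-1 0 18-14 16 11 8 10 14 5 3 15 1 7 4 16 1 12 6-6 18 14 6 10 0 8-7 15-5 6-8 4-20 5-10 0-14 4-8-2-6z"/><path d="M47 88l-9 1-11 8-11 2 1 102 18-6 11 0 13 4 6 4 3-25 8-19 0-6 16-18 0-5-5-8z"/><path d="M182 16l-165 0-1 69 2 0 7-6 10-14 14-6 14 0 11 2 16 8 6-34 2-3 7-3 28 0 13 8 9 12 14 2 14-17 1-13z"/>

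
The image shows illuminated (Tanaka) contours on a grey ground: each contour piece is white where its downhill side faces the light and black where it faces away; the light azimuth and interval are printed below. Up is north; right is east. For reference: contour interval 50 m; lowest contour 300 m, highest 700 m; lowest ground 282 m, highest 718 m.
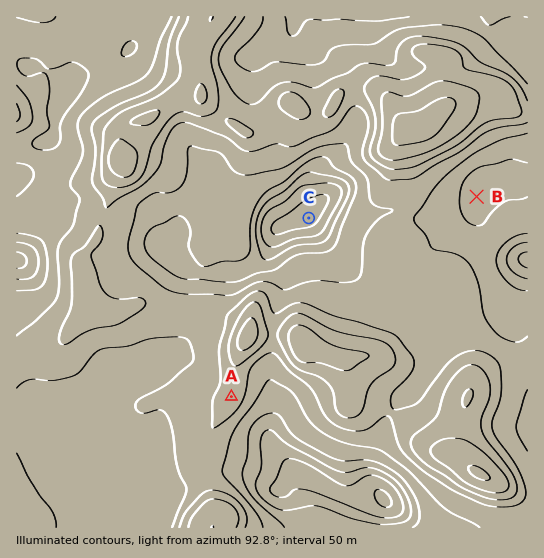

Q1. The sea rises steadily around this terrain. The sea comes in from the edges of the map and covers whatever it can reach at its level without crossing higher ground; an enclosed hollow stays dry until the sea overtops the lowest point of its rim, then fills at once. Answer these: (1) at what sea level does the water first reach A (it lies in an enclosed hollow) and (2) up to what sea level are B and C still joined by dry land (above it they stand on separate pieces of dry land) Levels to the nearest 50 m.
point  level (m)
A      450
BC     500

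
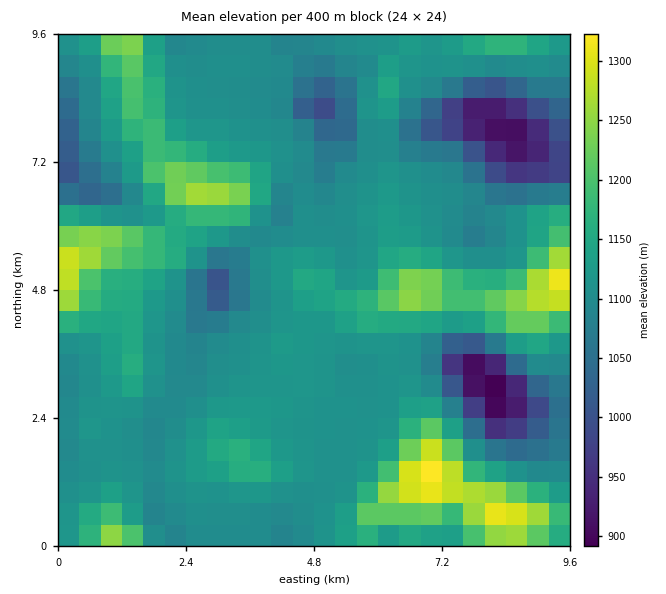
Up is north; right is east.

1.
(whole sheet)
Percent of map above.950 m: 97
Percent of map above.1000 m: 94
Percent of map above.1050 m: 89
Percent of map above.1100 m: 72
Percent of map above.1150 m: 23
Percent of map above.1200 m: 11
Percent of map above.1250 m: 5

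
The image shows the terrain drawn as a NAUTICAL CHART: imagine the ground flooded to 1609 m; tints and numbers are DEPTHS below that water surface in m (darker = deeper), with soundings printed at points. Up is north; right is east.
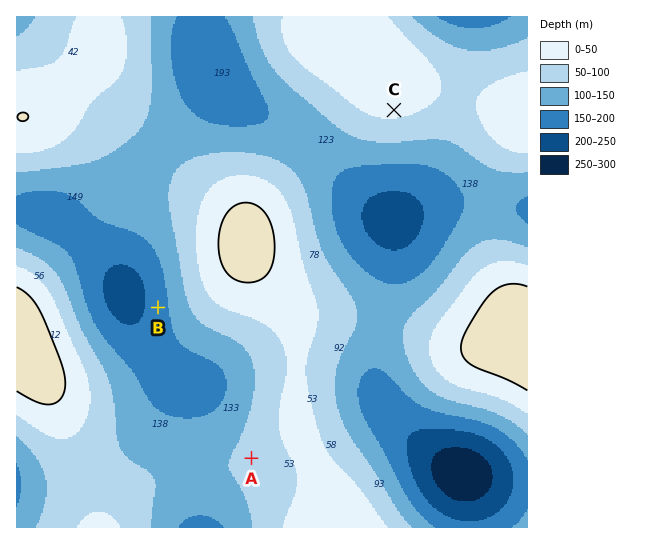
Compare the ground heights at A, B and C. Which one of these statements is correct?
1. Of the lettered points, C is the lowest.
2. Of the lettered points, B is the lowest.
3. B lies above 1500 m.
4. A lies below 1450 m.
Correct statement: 2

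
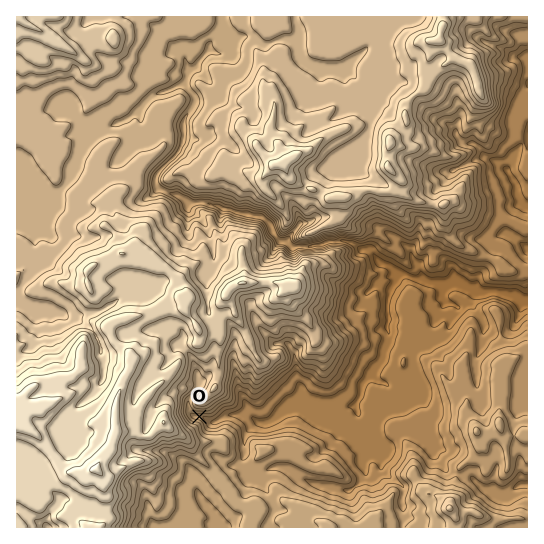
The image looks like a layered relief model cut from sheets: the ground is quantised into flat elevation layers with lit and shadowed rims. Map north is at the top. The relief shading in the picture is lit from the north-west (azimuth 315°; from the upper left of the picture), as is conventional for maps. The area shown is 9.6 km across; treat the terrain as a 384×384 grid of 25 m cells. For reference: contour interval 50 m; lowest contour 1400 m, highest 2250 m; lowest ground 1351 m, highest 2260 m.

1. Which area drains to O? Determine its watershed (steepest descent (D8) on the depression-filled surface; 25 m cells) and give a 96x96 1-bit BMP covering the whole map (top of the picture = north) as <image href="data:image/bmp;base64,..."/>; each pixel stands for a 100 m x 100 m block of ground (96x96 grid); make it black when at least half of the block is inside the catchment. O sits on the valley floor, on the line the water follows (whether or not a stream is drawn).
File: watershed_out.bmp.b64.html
<image width="96" height="96" href="data:image/bmp;base64,Qk2+BAAAAAAAAD4AAAAoAAAAYAAAAGAAAAABAAEAAAAAAIAEAAATCwAAEwsAAAIAAAAAAAAA////AAAAAAAAAAAAAAAAAAAAAAAAAAAAAAAAAAAAAAAAAAAAAAAAAAAAAAAAAAAAAAAAAAAAAAAAAAAAAAAAAAAAAAAAAAAAAAAAAAAAAAAAAAAAAAAAAAAAAAAAAAAAAAAAAAAAAAAAAAAAAAAAAAAAAAAAAAAAAAAAAAAAAAAAAAAAAAAAAAAAAAAAAAAAAAAAAAAAAAAAAAAAAAAAAAAAAAAAAAAAAAAAAAAAAAAAAAAAAAAAAAAAAAAAAAAAAAAAAAAAAAAAAAAAAAAAAAAAAAAAAAHBAAAAAAAAAAAAAB/ngAAAAAAAAAAAAB//wAAAAAAAAAAAAB//wAAAAAAAAAAAAB//wAAAAAAAAAAAAB//wAAAAAAAAAAAAB//wAAAAAAAAAAAAB//4AAAAAAAAAAAAB//8AAAAAAAAAAAAA//+AAAAAAAAAAAAA///AAAAAAAAAAAAAf//AAAAAAAAAAAAAf//AAAAAAAAAAAAAP//AAAAAAAAAAAAAP//AAAAAAAAAAAAAf//AAAAAAAAAAAAA///AAAAAAAAAAAAB///AAAAAAAAAAAAD///gAAAAAAAAAAAD///AAAAAAAAAAAAH//wAAAAAAAAAAAAD//wAAAAAAAAAAAAAf/gAAAAAAAAAAAAAA/AAAAAAAAAAAAAAAGAAAAAAAAAAAAAAAAAAAAAAAAAAAAAAAAAAAAAAAAAAAAAAAAAAAAAAAAAAAAAAAAAAAAAAAAAAAAAAAAAAAAAAAAAAAAAAAAAAAAAAAAAAAAAAAAAAAAAAAAAAAAAAAAAAAAAAAAAAAAAAAAAAAAAAAAAAAAAAAAAAAAAAAAAAAAAAAAAAAAAAAAAAAAAAAAAAAAAAAAAAAAAAAAAAAAAAAAAAAAAAAAAAAAAAAAAAAAAAAAAAAAAAAAAAAAAAAAAAAAAAAAAAAAAAAAAAAAAAAAAAAAAAAAAAAAAAAAAAAAAAAAAAAAAAAAAAAAAAAAAAAAAAAAAAAAAAAAAAAAAAAAAAAAAAAAAAAAAAAAAAAAAAAAAAAAAAAAAAAAAAAAAAAAAAAAAAAAAAAAAAAAAAAAAAAAAAAAAAAAAAAAAAAAAAAAAAAAAAAAAAAAAAAAAAAAAAAAAAAAAAAAAAAAAAAAAAAAAAAAAAAAAAAAAAAAAAAAAAAAAAAAAAAAAAAAAAAAAAAAAAAAAAAAAAAAAAAAAAAAAAAAAAAAAAAAAAAAAAAAAAAAAAAAAAAAAAAAAAAAAAAAAAAAAAAAAAAAAAAAAAAAAAAAAAAAAAAAAAAAAAAAAAAAAAAAAAAAAAAAAAAAAAAAAAAAAAAAAAAAAAAAAAAAAAAAAAAAAAAAAAAAAAAAAAAAAAAAAAAAAAAAAAAAAAAAAAAAAAAAAAAAAAAAAAAAAAAAAAAAAAAAAAAAAAAAAAAAAAAAAAAAAAAAAAAAAAAAAAAAAAAAAAAAAAAAAAAAAAAAAAAAAAAAAAAAAAAAAAAAAAAAAAAAAAAAAAAAAAAAAAAAAAAAAAAAAAAAAAAAAAAAAAAAAAAAAAA="/>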